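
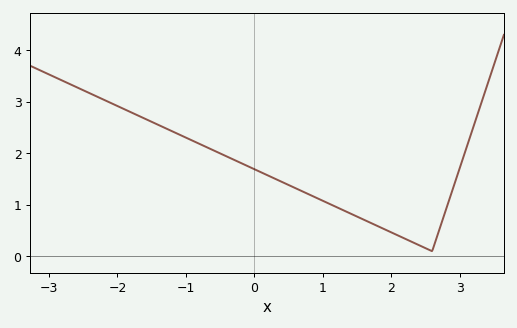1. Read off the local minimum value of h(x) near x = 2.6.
0.1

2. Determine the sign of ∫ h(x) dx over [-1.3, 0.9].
positive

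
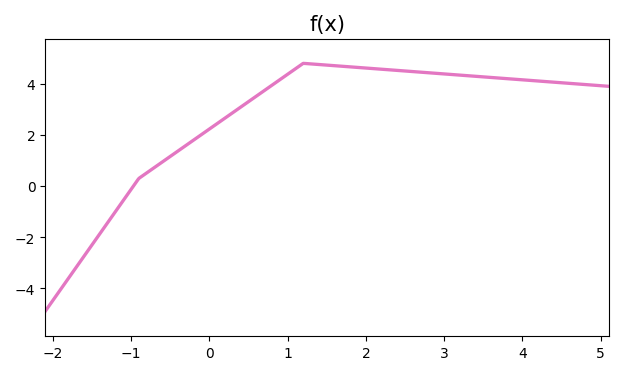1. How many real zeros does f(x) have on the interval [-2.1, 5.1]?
1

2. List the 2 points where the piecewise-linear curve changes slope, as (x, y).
(-0.9, 0.3); (1.2, 4.8)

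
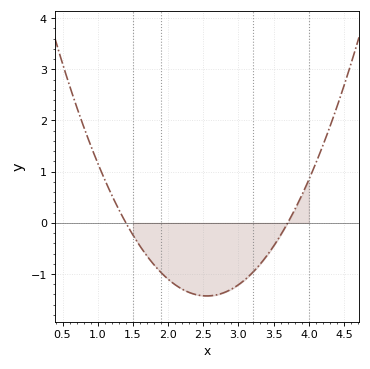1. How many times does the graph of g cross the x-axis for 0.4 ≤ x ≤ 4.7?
2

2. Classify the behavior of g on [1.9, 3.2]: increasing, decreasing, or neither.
neither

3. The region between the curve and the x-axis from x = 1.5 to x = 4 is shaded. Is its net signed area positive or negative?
negative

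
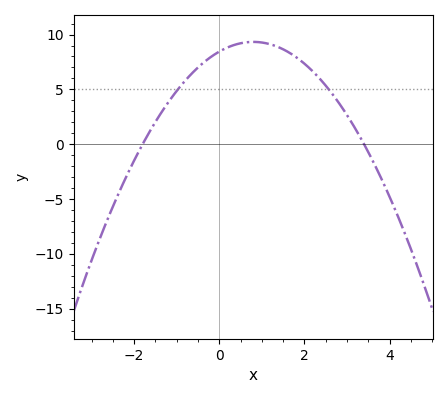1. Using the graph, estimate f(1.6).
8.45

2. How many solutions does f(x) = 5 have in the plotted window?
2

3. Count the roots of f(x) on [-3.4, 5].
2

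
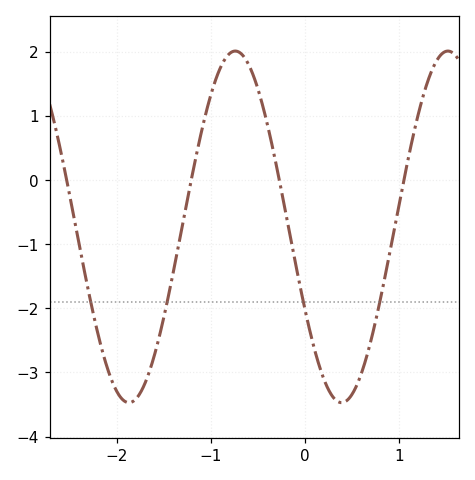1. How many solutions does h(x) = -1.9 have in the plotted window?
4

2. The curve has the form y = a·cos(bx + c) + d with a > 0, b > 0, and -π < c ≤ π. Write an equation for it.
y = 2.74cos(2.8x + 2.1) - 0.73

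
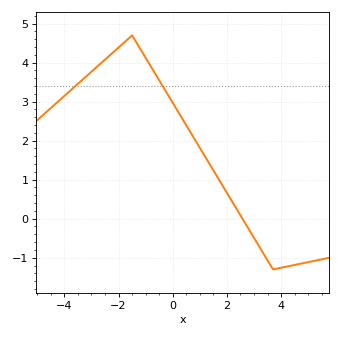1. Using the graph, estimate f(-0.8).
3.89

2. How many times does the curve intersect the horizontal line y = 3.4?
2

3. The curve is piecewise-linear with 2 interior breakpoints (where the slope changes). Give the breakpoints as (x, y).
(-1.5, 4.7); (3.7, -1.3)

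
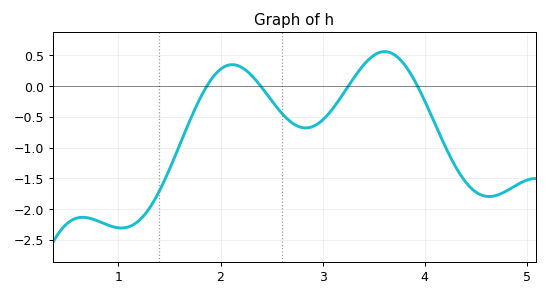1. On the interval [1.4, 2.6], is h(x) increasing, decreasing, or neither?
neither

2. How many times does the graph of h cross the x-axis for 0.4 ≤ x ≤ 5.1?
4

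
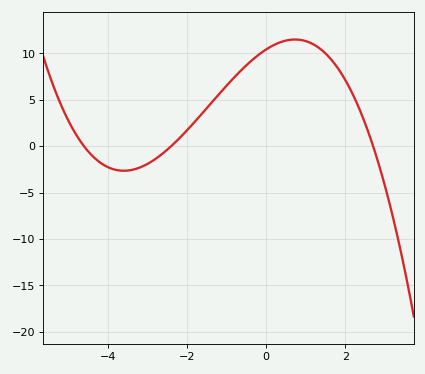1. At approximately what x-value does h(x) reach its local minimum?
-3.6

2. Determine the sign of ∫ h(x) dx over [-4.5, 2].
positive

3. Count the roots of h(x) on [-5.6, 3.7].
3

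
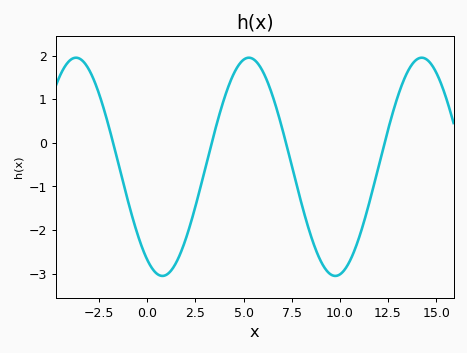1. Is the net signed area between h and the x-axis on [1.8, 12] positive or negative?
negative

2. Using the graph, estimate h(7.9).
-1.21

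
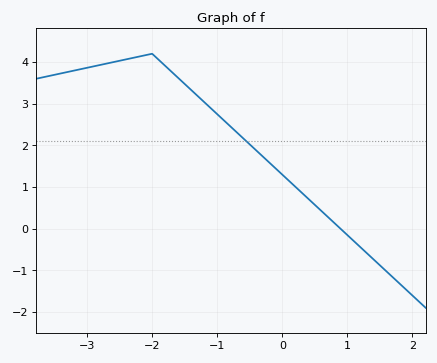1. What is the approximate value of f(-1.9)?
4.1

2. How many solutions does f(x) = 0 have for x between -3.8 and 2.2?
1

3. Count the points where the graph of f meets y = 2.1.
1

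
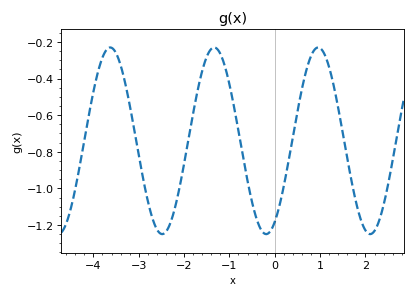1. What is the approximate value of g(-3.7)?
-0.24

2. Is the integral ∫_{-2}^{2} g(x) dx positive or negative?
negative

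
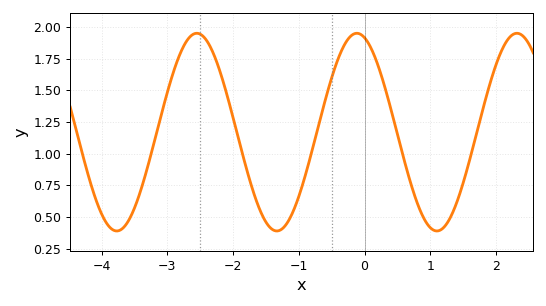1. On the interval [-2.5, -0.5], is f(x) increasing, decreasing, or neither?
neither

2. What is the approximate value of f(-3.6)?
0.464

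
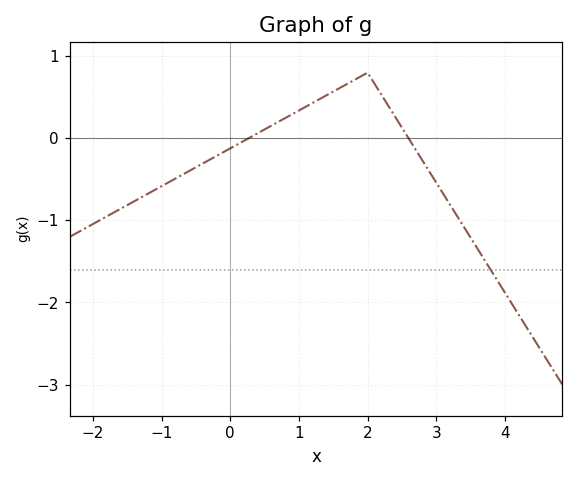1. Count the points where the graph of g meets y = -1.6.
1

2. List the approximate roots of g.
0.266, 2.6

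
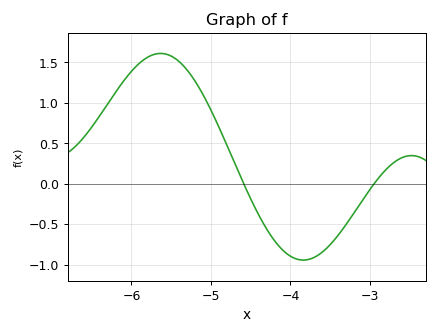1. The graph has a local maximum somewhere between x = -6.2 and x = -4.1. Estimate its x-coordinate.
-5.6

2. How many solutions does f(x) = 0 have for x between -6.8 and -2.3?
2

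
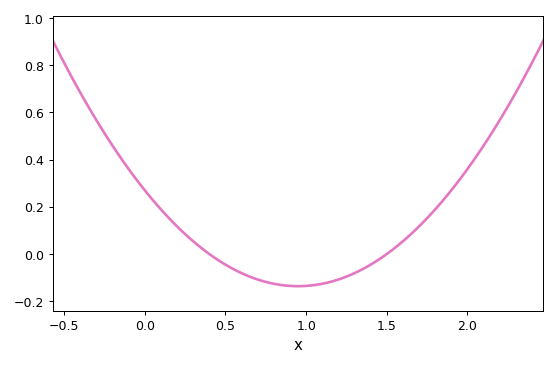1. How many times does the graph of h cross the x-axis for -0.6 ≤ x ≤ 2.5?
2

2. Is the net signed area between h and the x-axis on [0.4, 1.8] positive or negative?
negative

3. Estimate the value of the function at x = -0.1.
0.36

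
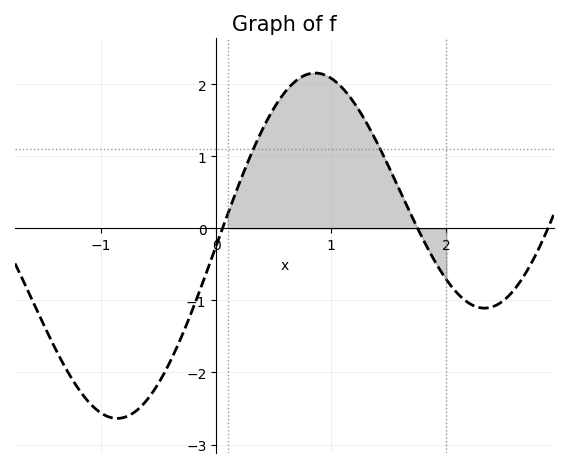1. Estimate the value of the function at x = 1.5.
0.851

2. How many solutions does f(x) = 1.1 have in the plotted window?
2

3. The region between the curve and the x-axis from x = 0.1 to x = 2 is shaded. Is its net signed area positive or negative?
positive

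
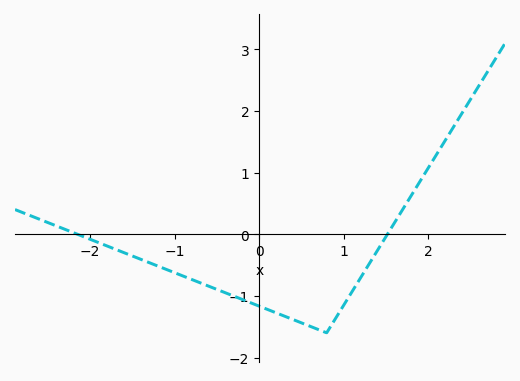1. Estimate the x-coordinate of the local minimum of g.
0.8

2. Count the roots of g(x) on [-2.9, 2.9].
2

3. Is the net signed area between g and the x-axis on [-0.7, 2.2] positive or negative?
negative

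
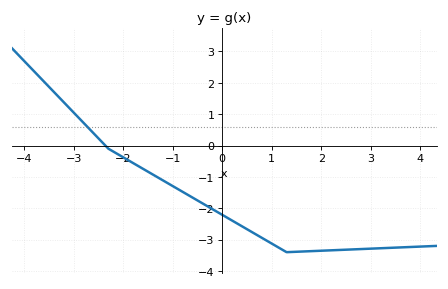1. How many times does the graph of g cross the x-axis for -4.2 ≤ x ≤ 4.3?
1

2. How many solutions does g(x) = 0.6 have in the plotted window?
1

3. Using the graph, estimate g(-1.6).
-0.7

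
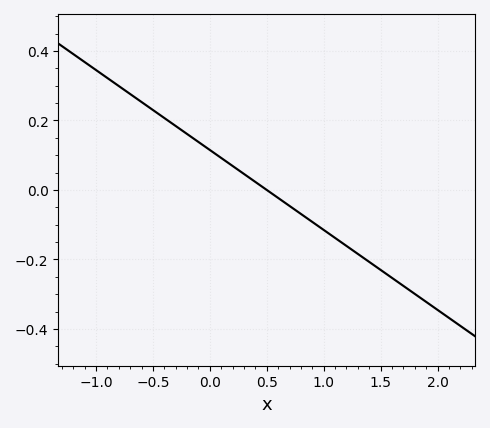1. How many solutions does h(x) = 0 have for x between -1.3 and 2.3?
1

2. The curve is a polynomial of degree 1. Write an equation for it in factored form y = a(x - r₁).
y = -0.23(x - 0.5)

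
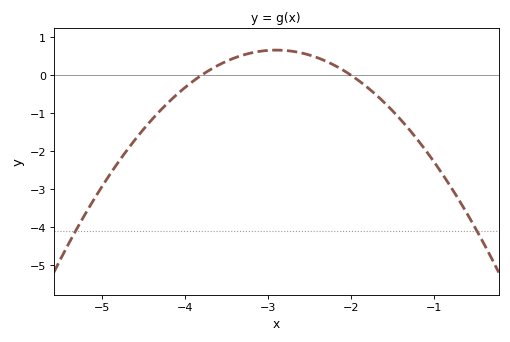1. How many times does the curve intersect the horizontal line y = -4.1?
2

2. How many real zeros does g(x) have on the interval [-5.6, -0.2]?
2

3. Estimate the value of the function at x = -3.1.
0.624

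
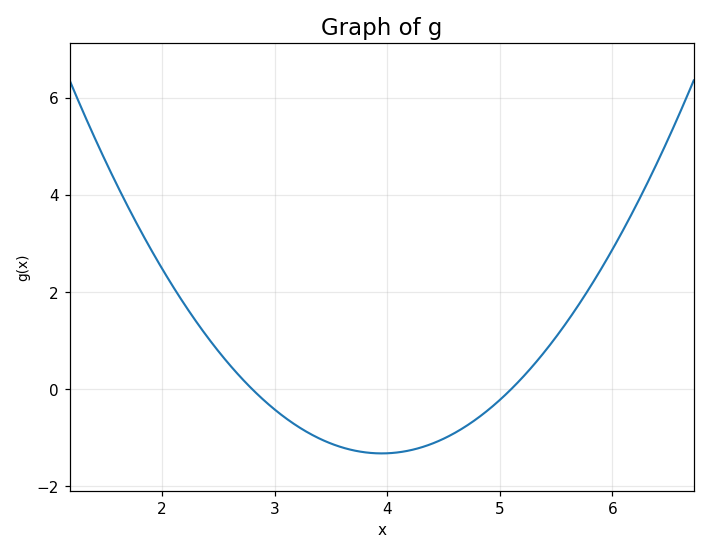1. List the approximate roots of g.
2.8, 5.1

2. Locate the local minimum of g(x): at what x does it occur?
3.9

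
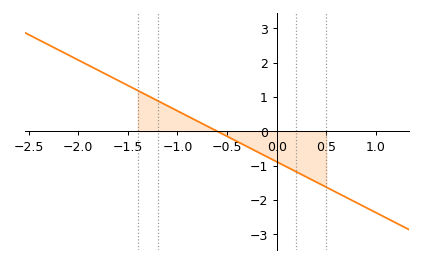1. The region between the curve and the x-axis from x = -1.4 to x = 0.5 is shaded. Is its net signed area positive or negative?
negative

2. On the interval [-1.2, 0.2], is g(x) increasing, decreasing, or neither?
decreasing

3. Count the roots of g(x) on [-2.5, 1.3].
1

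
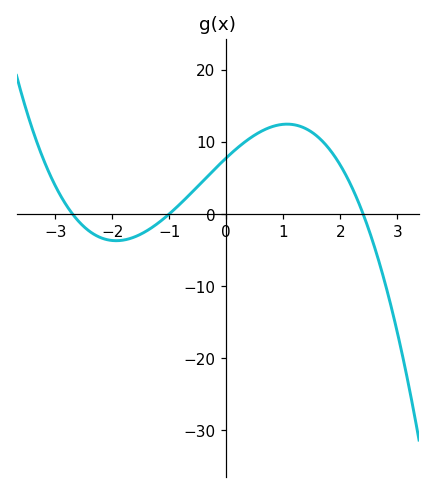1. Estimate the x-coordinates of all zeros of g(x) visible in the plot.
-2.7, -1, 2.4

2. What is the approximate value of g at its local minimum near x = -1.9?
-3.72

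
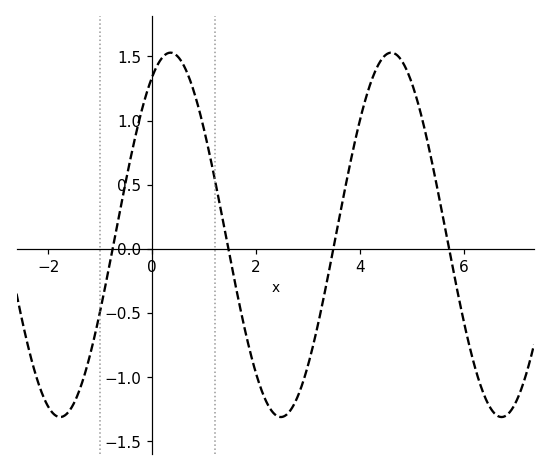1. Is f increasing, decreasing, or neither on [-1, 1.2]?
neither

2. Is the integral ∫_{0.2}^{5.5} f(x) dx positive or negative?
positive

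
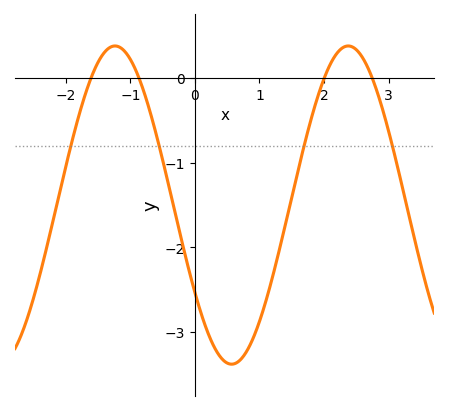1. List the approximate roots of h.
-1.61, -0.865, 2, 2.75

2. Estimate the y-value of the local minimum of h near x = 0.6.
-3.38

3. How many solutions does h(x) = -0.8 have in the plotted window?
4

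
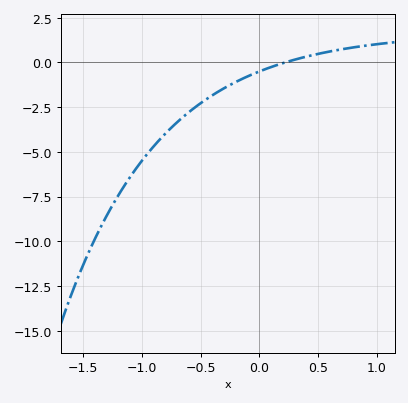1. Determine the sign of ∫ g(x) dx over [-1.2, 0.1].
negative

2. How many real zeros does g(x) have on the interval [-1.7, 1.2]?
1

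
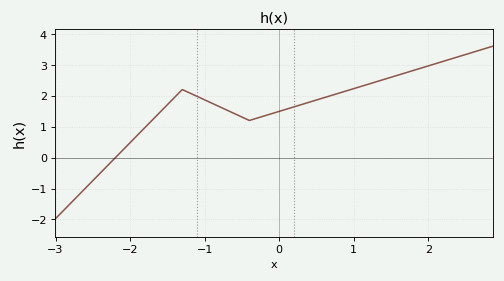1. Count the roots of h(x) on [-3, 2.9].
1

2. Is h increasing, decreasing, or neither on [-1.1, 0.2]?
neither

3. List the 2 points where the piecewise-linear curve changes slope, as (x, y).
(-1.3, 2.2); (-0.4, 1.2)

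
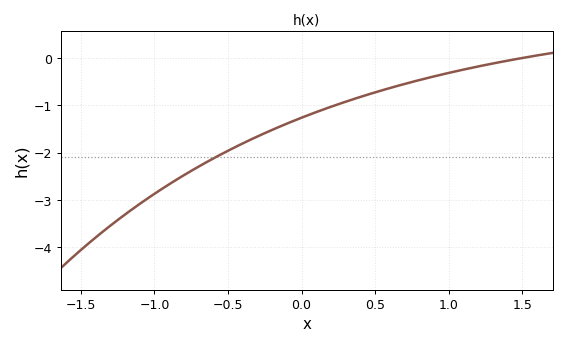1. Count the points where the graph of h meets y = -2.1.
1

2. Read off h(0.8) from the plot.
-0.465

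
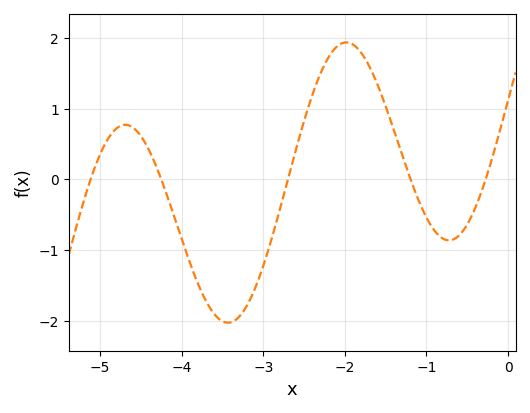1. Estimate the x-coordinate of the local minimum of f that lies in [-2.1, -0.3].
-0.725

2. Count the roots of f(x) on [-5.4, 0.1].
5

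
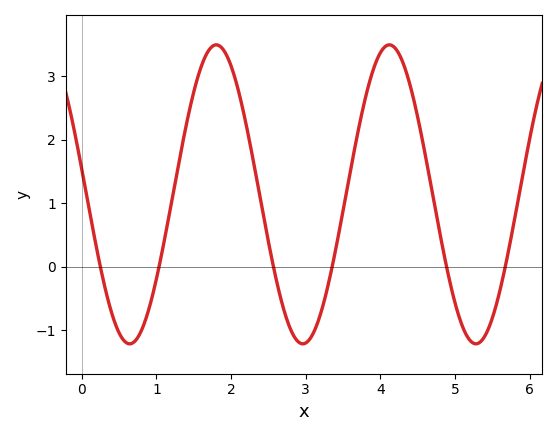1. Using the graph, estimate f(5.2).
-1.16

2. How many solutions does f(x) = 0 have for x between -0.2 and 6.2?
6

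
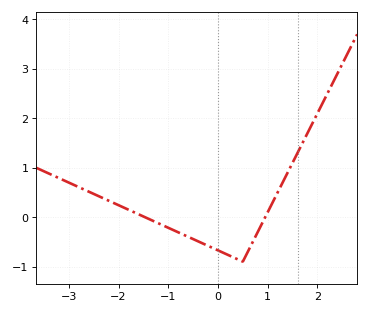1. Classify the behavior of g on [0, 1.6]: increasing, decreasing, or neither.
neither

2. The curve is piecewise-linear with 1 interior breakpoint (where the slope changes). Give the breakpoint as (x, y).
(0.5, -0.9)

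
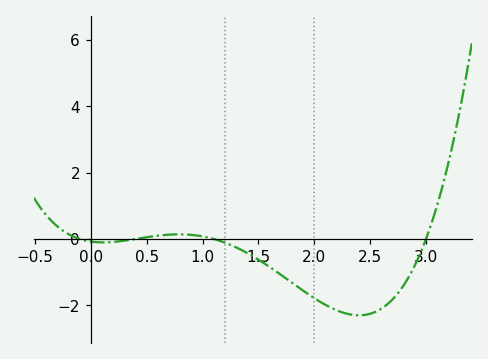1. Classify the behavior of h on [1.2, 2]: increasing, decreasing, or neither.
decreasing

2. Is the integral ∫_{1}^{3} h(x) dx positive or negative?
negative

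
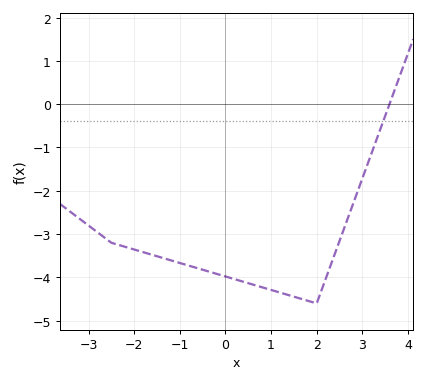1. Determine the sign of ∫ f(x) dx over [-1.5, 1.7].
negative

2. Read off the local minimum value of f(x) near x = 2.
-4.6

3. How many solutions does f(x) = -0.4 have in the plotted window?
1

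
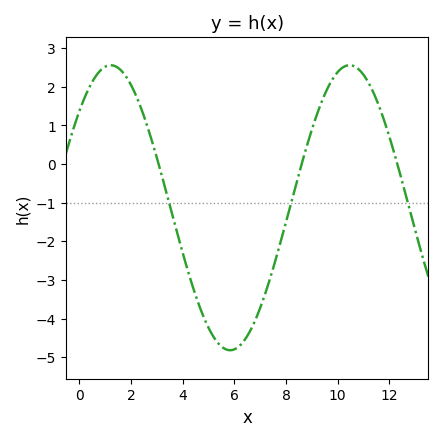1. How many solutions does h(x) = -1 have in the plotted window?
3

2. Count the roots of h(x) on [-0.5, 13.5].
3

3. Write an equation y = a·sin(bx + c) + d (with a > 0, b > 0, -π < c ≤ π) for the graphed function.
y = 3.69sin(0.68x + 0.74) - 1.13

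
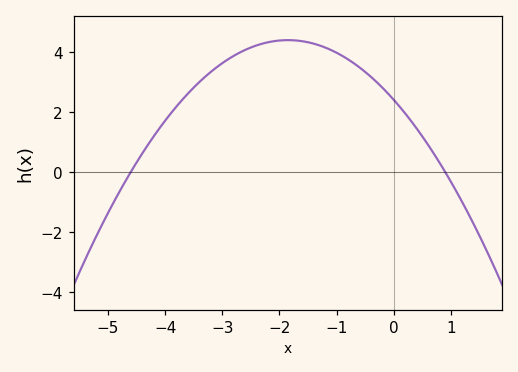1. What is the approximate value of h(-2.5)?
4.2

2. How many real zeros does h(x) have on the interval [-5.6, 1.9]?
2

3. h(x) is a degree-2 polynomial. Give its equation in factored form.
y = -0.58(x + 4.6)(x - 0.9)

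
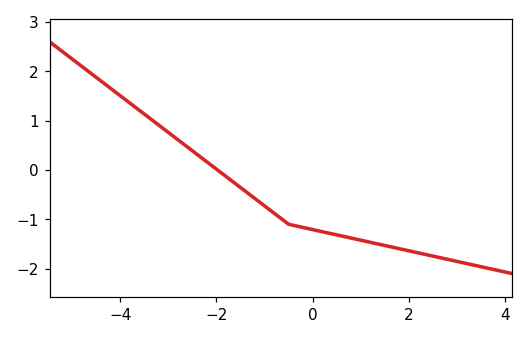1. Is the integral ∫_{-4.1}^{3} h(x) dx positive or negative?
negative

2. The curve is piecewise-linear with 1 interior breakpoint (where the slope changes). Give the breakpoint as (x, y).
(-0.5, -1.1)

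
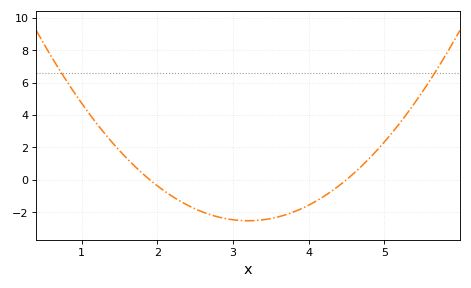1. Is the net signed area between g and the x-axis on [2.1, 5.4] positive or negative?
negative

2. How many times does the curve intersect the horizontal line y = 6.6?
2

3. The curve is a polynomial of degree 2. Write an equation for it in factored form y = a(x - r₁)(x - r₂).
y = 1.5(x - 1.9)(x - 4.5)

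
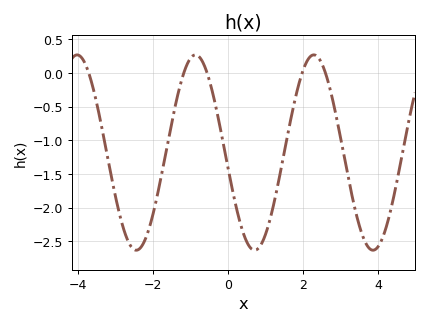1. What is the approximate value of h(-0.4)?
-0.3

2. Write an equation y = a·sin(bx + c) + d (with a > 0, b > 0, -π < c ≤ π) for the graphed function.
y = 1.45sin(2x - 3) - 1.18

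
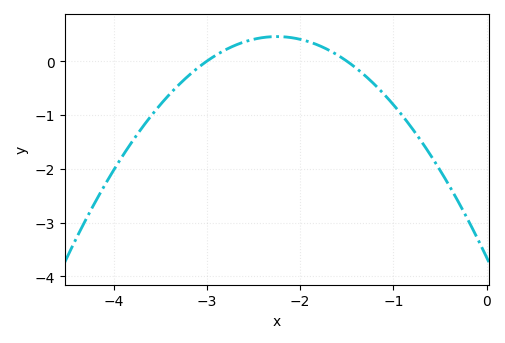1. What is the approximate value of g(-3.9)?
-1.7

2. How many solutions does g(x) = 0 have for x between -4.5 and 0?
2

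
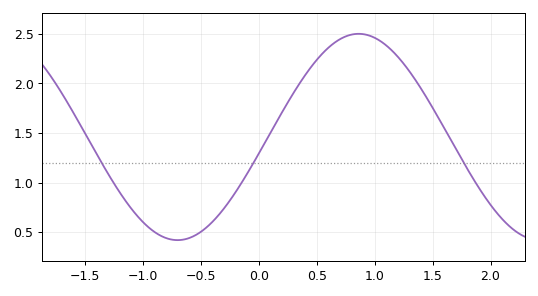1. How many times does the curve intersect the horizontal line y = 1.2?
3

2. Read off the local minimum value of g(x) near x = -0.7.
0.4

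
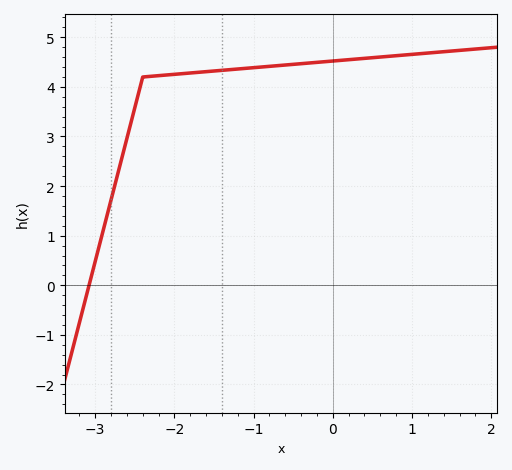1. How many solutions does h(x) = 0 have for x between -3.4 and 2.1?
1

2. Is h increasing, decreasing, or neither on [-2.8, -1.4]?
increasing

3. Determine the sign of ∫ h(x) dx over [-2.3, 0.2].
positive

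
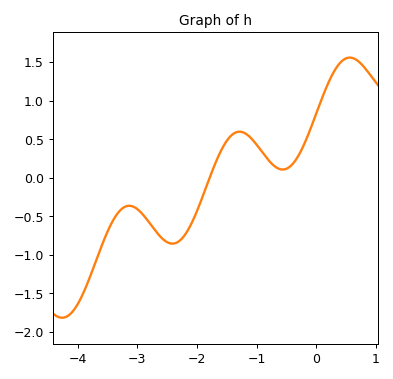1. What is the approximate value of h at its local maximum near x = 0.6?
1.56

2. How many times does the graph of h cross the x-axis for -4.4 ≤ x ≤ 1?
1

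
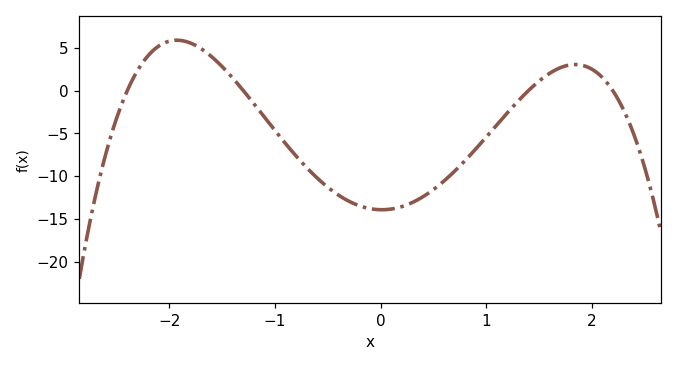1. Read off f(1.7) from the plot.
2.5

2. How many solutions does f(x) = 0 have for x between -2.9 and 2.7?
4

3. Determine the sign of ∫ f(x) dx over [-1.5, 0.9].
negative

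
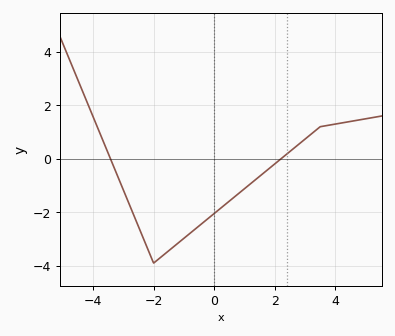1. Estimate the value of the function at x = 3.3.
1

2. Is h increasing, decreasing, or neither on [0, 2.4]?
increasing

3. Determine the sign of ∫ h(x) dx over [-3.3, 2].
negative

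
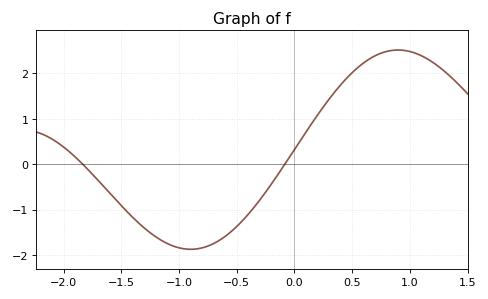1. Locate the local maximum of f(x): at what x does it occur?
0.9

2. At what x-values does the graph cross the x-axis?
-1.85, -0.1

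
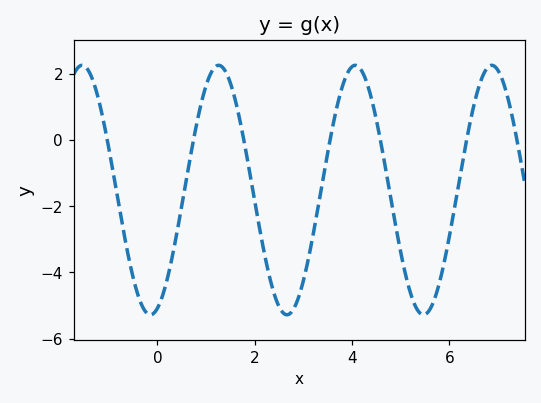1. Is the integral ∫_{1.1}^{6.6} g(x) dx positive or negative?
negative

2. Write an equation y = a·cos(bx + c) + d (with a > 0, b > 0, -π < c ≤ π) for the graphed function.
y = 3.77cos(2.24x - 2.82) - 1.51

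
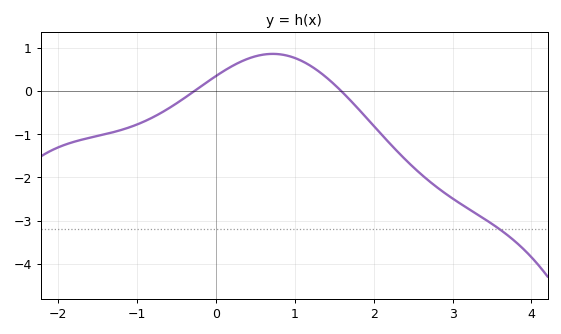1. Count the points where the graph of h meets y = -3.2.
1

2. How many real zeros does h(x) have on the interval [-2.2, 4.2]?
2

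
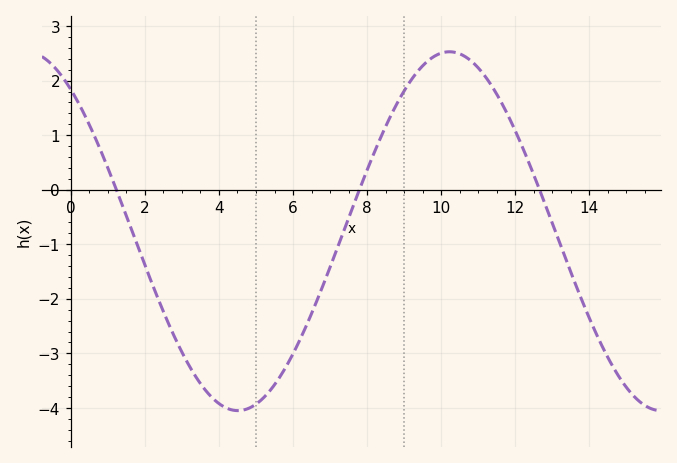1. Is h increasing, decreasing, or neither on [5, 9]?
increasing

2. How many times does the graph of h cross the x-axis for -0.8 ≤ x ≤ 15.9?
3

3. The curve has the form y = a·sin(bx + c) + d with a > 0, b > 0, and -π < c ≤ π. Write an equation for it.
y = 3.29sin(0.55x + 2.23) - 0.76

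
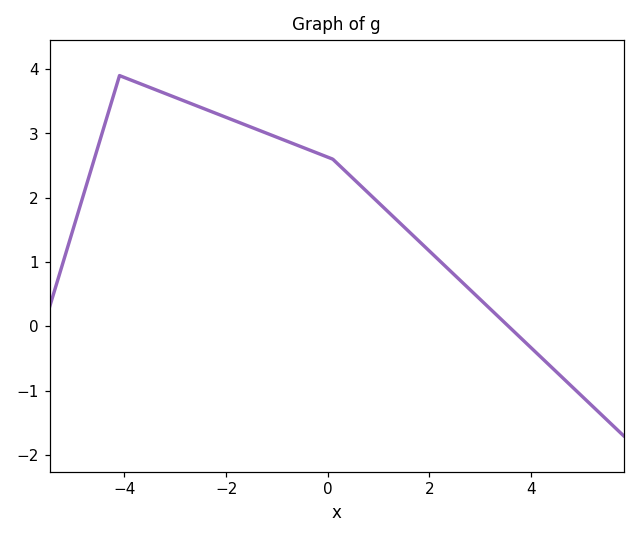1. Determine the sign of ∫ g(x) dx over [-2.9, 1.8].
positive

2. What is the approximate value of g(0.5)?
2.3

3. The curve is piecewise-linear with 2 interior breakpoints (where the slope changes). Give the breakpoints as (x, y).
(-4.1, 3.9); (0.1, 2.6)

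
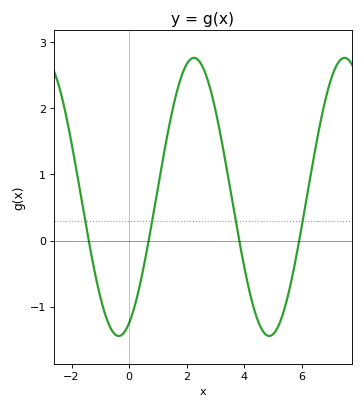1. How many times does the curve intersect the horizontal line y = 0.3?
4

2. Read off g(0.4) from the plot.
-0.626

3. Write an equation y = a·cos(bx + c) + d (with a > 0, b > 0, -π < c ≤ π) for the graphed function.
y = 2.1cos(1.2x - 2.71) + 0.66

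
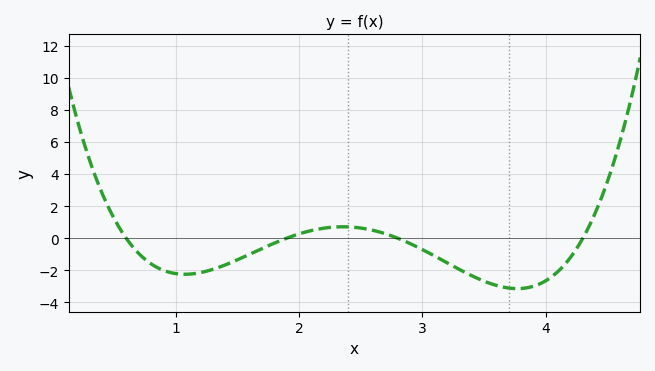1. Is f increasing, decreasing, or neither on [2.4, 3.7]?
decreasing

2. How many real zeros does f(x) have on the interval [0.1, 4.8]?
4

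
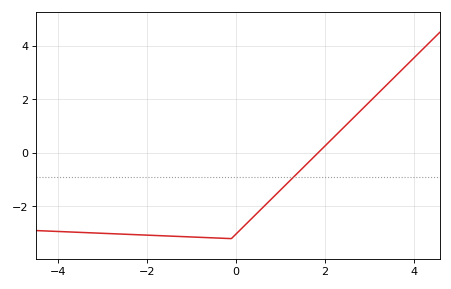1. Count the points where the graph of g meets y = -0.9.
1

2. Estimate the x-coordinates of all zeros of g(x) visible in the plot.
1.8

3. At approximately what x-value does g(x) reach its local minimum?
-0.2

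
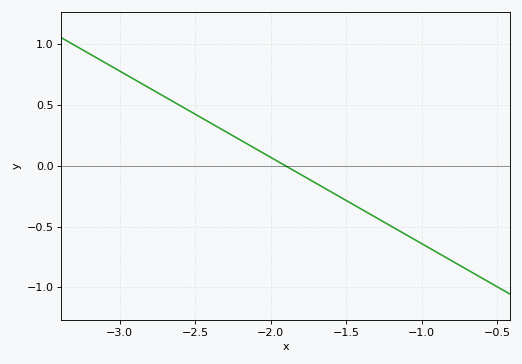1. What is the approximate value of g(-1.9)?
0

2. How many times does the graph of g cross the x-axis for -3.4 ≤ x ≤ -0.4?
1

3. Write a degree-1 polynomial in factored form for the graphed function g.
y = -0.71(x + 1.9)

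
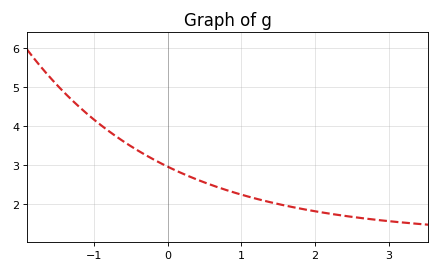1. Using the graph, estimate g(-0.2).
3.16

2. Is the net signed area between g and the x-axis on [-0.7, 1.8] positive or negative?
positive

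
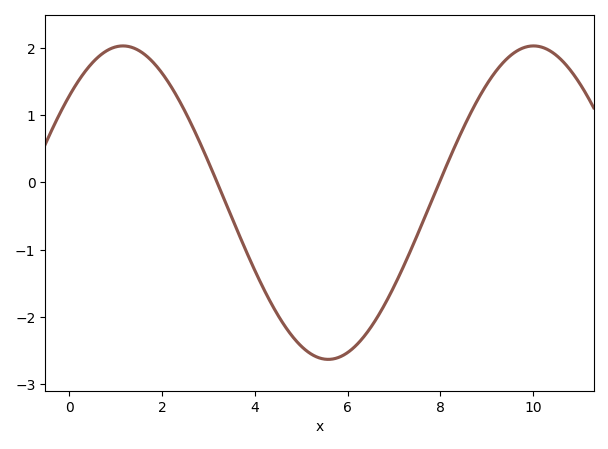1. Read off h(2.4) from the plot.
1.2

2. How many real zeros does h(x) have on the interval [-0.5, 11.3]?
2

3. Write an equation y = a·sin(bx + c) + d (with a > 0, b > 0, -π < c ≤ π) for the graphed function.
y = 2.33sin(0.71x + 0.75) - 0.3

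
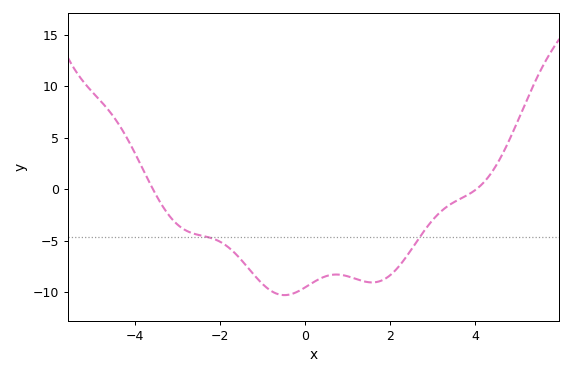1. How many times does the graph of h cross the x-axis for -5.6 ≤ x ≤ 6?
2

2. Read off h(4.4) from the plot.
1.5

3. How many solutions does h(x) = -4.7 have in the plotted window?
2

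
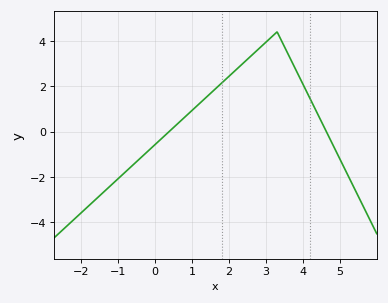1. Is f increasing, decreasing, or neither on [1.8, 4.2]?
neither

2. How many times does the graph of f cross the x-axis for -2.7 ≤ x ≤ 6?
2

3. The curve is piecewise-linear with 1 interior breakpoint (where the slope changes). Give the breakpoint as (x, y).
(3.3, 4.4)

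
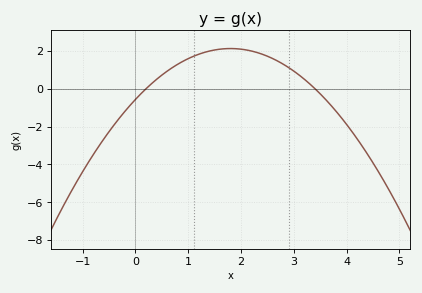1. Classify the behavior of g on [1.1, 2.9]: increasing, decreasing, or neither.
neither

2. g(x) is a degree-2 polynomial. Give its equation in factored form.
y = -0.83(x - 0.2)(x - 3.4)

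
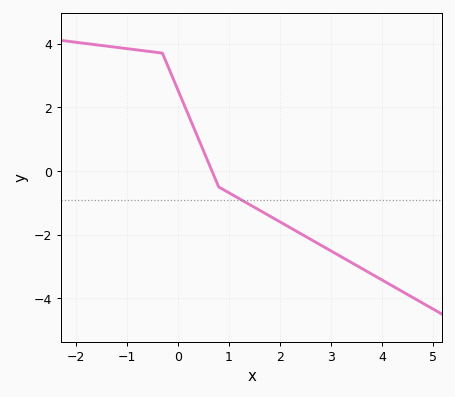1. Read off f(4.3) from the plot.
-3.7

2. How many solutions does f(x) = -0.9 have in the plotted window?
1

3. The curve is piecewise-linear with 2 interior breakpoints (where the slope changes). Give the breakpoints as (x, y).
(-0.3, 3.7); (0.8, -0.5)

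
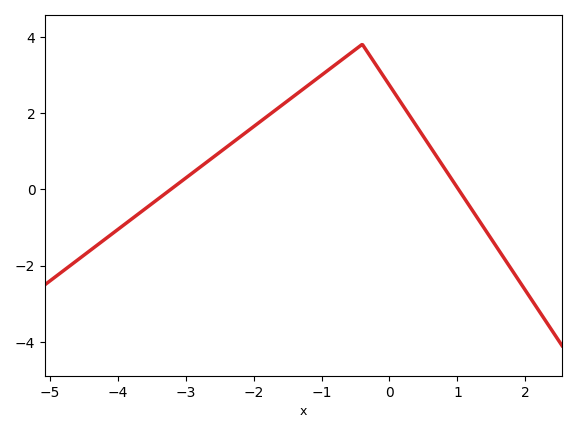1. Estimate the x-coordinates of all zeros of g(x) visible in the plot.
-3.22, 1.01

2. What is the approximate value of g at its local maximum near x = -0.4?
3.8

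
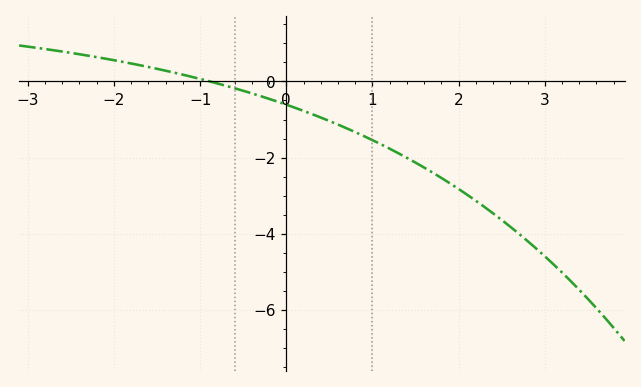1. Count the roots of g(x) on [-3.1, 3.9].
1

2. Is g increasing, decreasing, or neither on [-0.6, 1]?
decreasing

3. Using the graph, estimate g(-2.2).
0.6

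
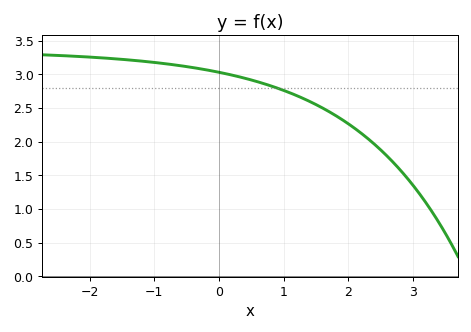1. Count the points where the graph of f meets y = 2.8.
1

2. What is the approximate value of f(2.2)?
2.15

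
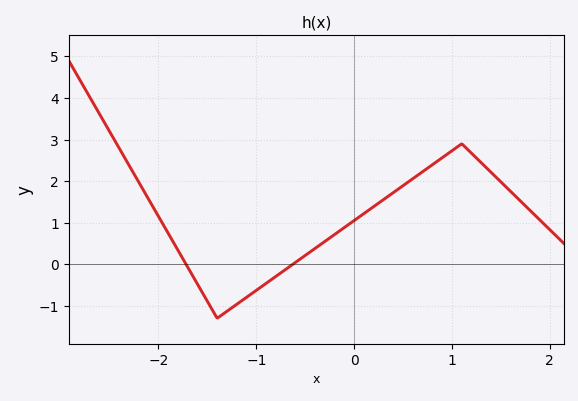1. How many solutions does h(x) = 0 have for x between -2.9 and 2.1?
2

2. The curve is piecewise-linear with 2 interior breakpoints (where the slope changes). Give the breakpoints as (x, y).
(-1.4, -1.3); (1.1, 2.9)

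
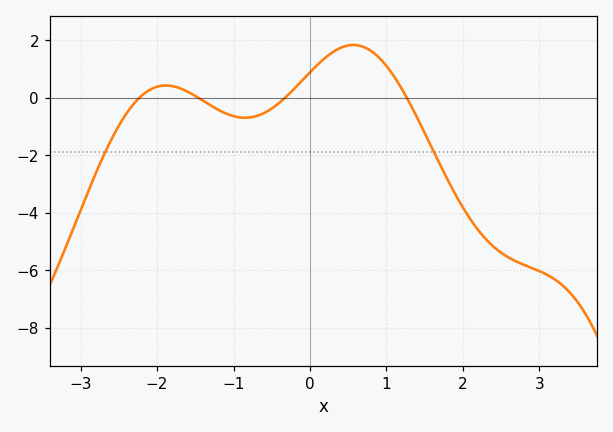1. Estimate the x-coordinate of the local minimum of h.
-0.85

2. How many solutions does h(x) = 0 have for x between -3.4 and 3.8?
4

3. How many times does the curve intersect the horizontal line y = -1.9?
2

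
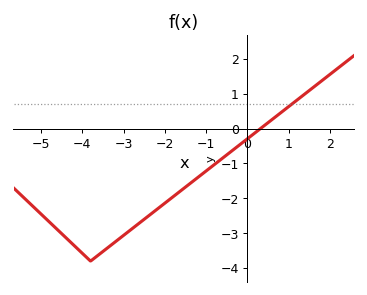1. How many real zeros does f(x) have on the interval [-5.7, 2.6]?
1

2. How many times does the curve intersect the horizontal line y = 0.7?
1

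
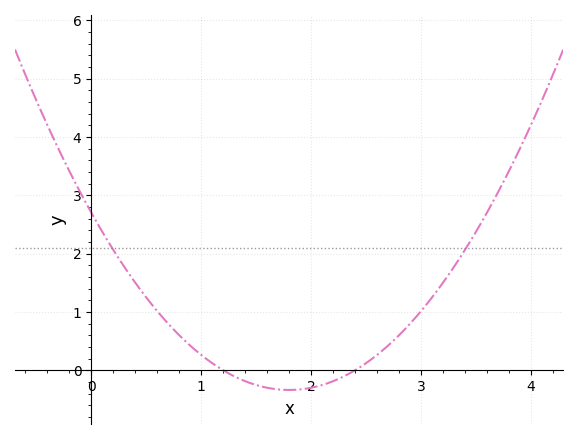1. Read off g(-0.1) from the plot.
3.1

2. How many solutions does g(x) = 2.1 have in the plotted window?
2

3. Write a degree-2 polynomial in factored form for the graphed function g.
y = 0.94(x - 1.2)(x - 2.4)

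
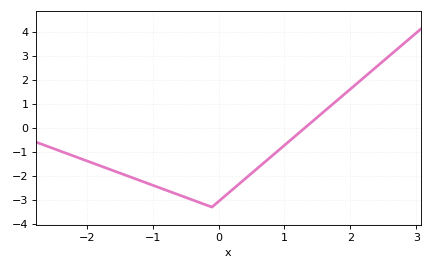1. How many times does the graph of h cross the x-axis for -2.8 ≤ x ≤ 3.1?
1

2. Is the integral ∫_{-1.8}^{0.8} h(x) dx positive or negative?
negative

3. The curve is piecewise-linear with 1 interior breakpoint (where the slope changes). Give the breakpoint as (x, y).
(-0.1, -3.3)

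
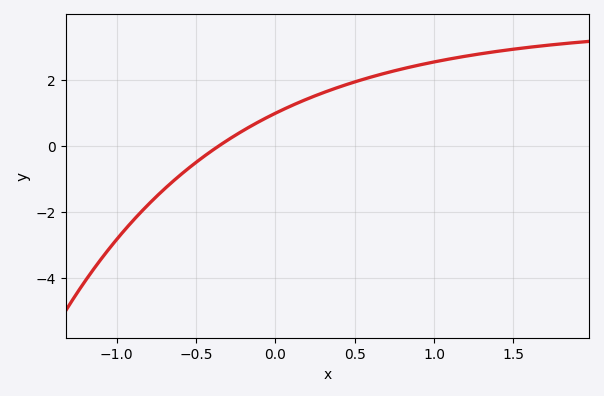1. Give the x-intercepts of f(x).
-0.354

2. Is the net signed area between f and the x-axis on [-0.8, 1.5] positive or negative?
positive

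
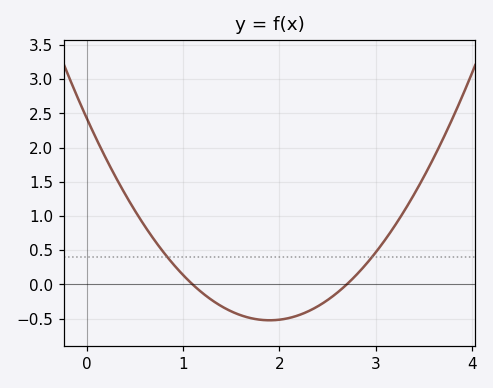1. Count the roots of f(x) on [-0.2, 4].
2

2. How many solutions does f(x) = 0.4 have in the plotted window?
2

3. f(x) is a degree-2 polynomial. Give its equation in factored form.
y = 0.82(x - 1.1)(x - 2.7)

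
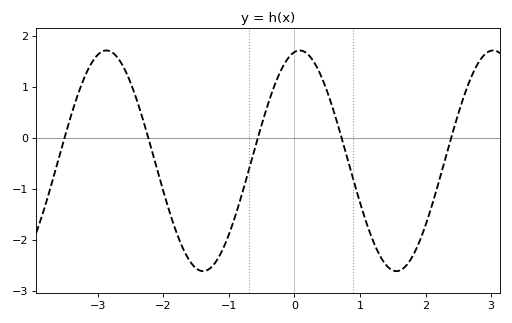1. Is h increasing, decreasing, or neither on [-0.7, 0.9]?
neither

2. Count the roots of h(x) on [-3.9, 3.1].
5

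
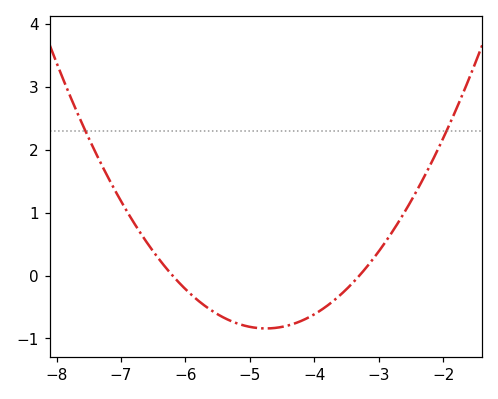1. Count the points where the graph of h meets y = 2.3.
2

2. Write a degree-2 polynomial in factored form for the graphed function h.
y = 0.4(x + 6.2)(x + 3.3)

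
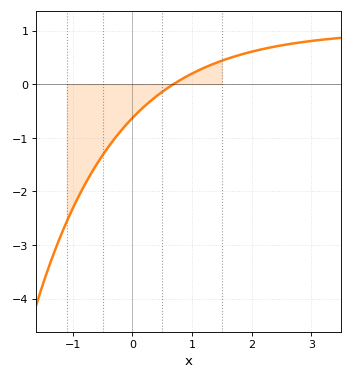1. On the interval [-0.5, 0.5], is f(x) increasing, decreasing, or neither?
increasing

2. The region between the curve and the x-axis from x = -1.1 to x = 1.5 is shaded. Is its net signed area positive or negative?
negative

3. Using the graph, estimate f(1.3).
0.4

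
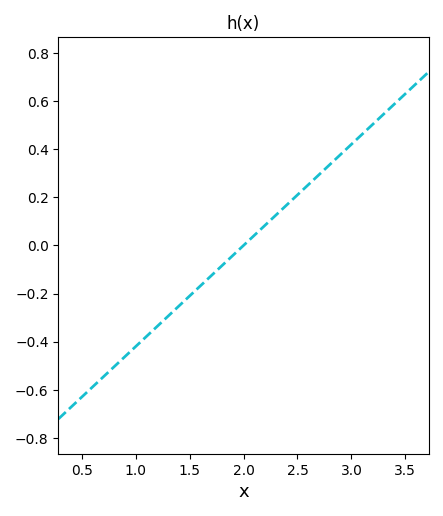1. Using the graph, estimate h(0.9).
-0.462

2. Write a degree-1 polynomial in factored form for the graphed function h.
y = 0.42(x - 2)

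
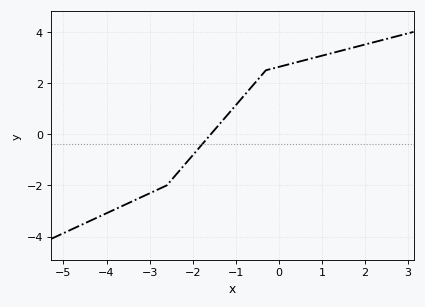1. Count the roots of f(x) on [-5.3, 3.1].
1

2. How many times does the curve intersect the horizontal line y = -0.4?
1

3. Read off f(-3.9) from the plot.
-3.01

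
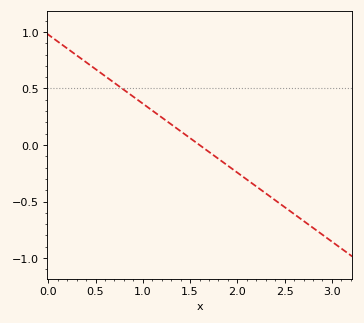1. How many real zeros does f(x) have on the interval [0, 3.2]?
1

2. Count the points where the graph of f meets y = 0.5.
1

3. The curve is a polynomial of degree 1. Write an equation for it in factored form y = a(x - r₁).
y = -0.61(x - 1.6)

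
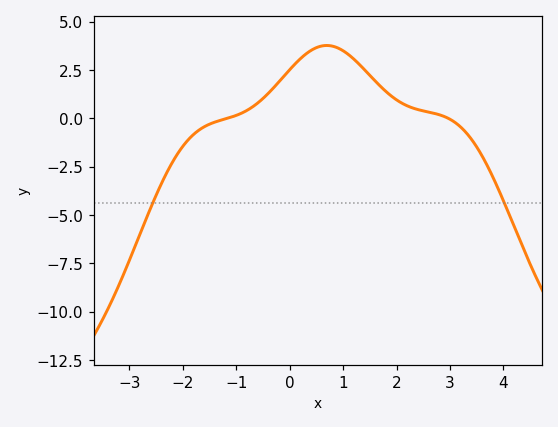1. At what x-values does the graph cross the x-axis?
-1.2, 3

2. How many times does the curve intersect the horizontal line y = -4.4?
2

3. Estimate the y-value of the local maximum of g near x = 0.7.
3.8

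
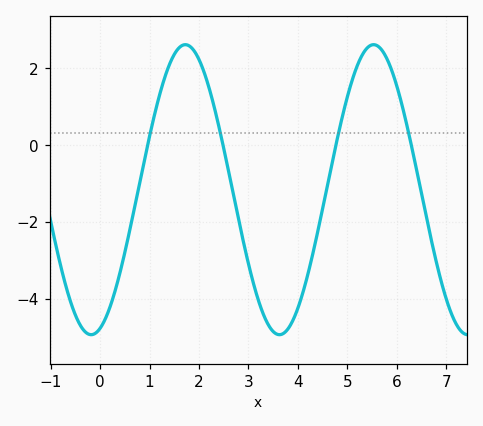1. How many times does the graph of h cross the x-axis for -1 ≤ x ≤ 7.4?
4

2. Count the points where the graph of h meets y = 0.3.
4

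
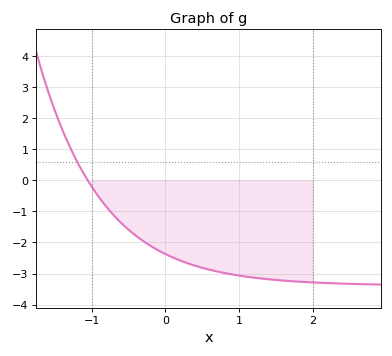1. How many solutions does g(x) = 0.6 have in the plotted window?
1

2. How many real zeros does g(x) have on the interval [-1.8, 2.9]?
1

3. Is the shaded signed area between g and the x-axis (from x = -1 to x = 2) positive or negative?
negative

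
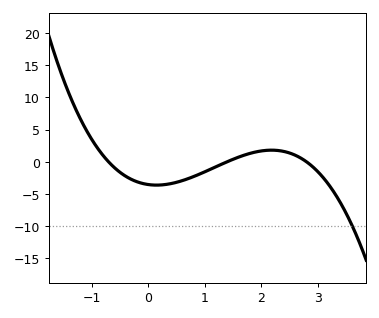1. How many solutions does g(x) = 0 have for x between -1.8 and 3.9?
3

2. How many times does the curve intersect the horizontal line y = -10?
1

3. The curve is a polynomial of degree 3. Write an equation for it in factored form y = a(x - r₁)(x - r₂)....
y = -1.29(x + 0.7)(x - 1.4)(x - 2.8)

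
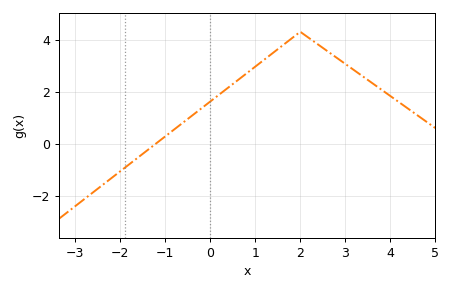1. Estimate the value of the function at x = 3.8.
2.1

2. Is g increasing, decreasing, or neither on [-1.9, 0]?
increasing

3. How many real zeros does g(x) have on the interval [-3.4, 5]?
1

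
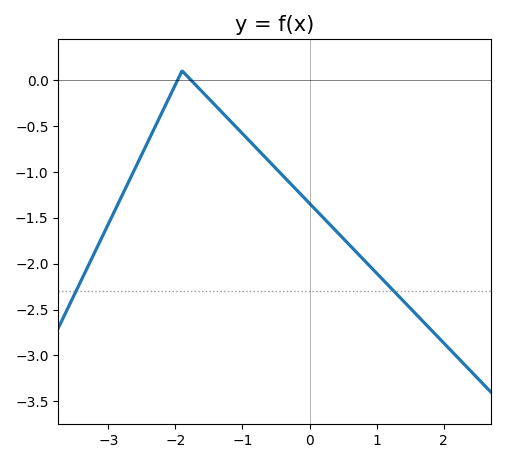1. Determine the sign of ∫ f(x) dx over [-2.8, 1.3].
negative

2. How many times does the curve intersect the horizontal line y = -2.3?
2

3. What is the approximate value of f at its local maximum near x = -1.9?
0.1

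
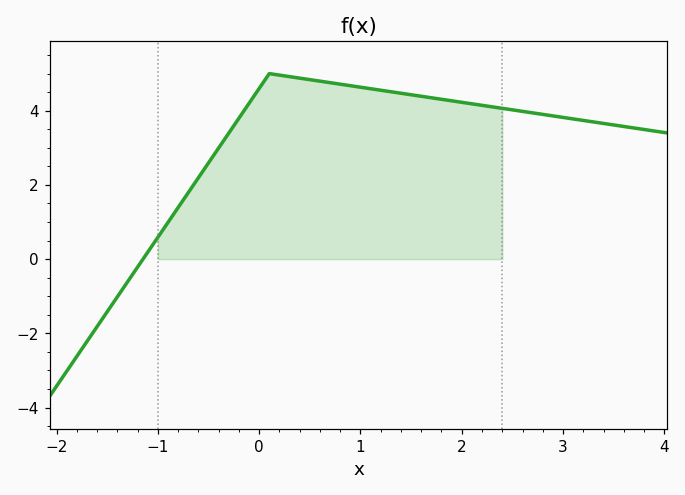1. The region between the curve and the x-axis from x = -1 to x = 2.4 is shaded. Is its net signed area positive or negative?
positive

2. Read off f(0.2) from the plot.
4.96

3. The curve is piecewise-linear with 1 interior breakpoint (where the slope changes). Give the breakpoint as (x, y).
(0.1, 5)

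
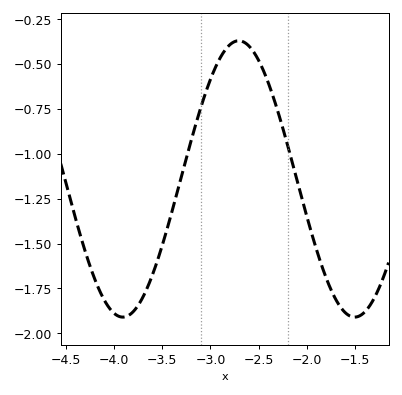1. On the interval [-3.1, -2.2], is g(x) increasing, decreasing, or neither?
neither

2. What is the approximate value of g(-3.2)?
-0.925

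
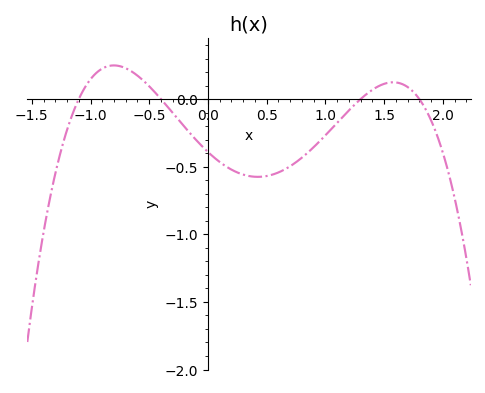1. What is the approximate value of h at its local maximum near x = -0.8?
0.249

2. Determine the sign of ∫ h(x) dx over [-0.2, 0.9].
negative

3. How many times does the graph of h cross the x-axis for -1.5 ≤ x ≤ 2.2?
4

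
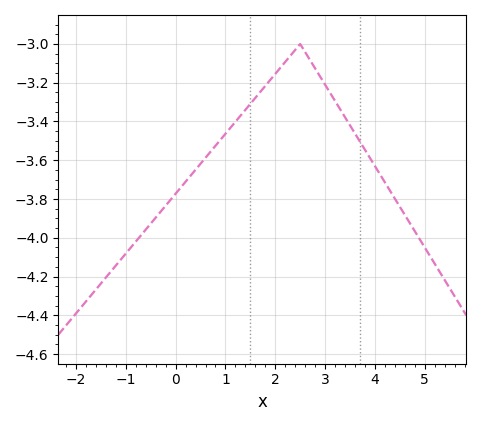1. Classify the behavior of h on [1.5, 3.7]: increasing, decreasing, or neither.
neither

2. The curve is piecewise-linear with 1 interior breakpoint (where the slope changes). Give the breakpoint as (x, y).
(2.5, -3)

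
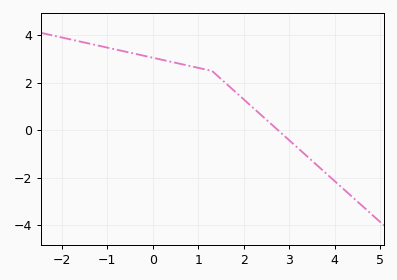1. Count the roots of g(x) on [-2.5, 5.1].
1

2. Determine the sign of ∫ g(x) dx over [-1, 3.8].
positive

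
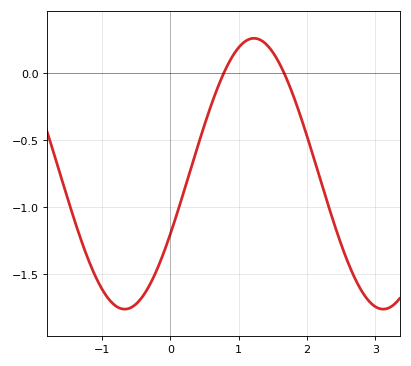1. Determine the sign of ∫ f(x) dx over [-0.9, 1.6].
negative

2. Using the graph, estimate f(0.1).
-1.05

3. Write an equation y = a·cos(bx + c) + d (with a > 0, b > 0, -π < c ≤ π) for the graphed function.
y = 1.01cos(1.7x - 2) - 0.75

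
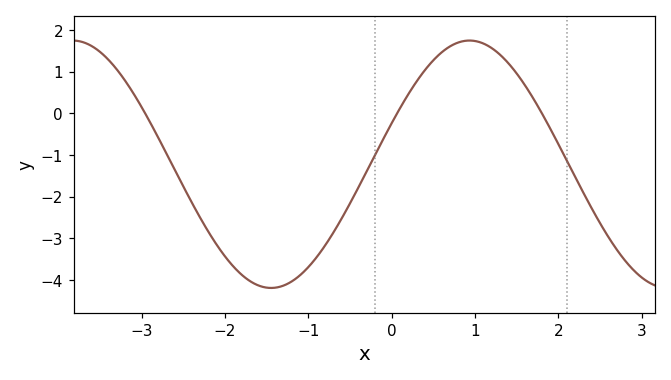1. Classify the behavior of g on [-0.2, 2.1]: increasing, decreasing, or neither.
neither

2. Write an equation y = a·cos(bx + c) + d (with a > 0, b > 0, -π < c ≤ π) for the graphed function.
y = 2.97cos(1.32x - 1.23) - 1.22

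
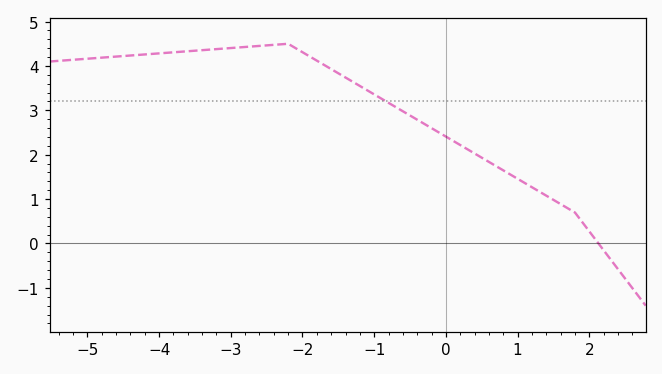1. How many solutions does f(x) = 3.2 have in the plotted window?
1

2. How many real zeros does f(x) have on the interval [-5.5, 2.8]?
1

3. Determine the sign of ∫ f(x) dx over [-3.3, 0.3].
positive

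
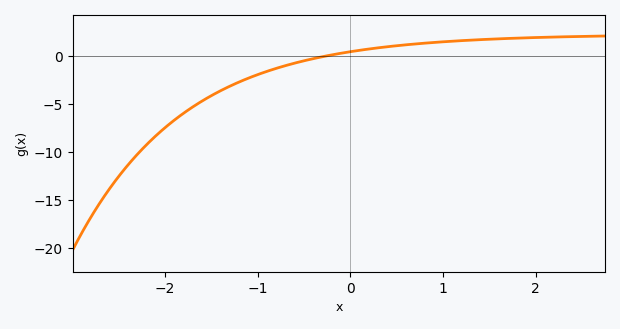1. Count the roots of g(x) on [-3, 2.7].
1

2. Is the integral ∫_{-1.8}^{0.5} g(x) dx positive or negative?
negative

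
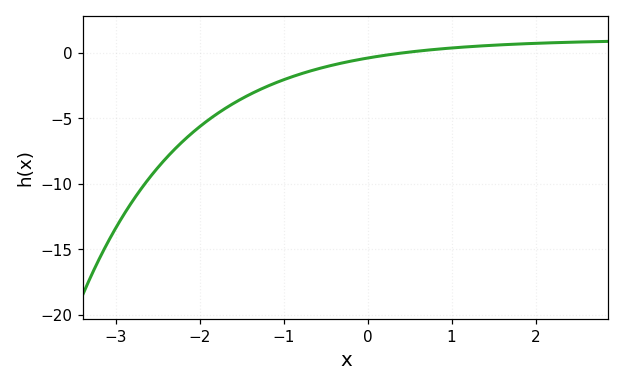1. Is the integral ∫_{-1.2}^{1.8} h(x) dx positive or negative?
negative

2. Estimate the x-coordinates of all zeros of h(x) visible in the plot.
0.4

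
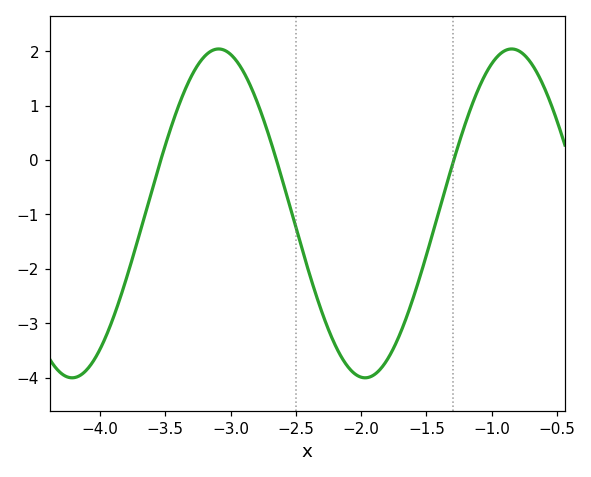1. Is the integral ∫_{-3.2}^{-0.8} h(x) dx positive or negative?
negative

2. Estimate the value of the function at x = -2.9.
1.62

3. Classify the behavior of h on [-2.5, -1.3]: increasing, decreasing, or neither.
neither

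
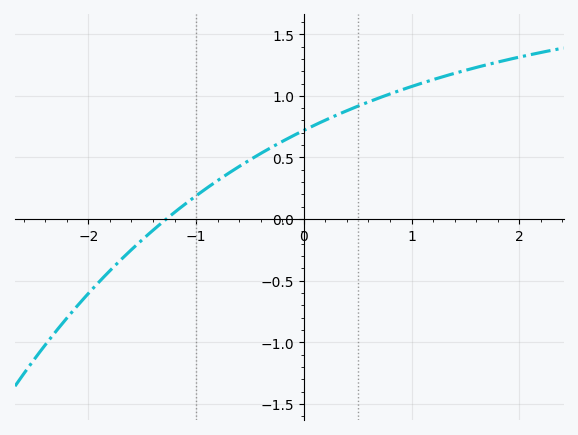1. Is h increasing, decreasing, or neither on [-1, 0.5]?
increasing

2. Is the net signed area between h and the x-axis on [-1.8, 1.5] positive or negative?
positive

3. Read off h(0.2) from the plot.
0.803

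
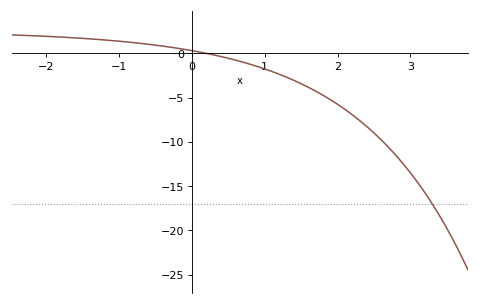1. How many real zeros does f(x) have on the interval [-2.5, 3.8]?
1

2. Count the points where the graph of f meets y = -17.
1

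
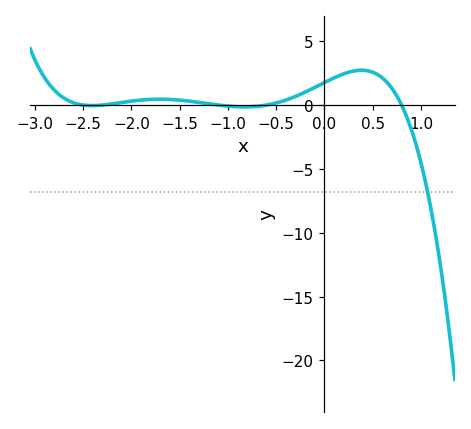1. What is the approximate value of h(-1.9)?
0.5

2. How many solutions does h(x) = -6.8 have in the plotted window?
1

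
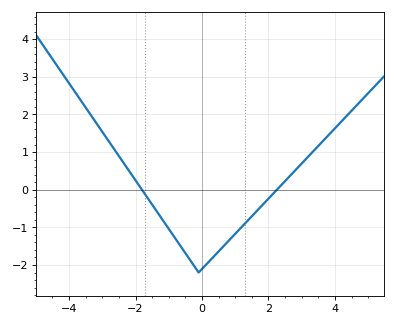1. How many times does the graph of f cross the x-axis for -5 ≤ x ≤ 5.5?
2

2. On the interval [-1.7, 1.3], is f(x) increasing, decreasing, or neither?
neither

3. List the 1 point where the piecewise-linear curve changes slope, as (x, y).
(-0.1, -2.2)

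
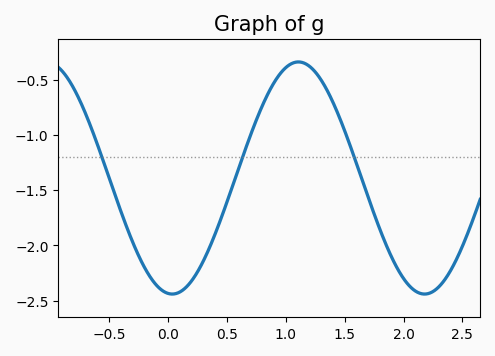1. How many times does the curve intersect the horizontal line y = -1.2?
3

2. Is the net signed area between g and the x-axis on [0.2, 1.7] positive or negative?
negative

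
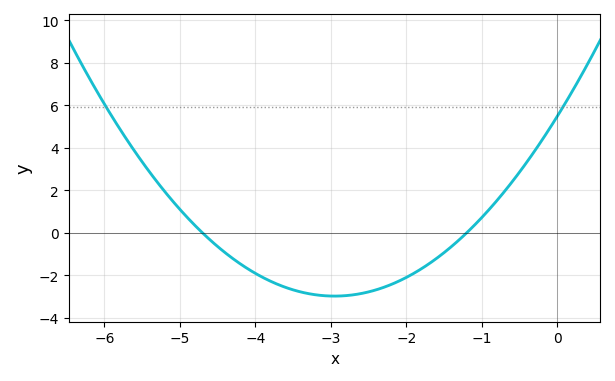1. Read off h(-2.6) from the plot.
-2.85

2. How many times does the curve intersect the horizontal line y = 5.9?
2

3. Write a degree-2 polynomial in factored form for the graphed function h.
y = 0.97(x + 4.7)(x + 1.2)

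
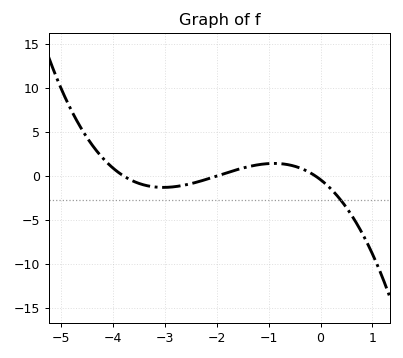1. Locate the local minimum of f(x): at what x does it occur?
-3.03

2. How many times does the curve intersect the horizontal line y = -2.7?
1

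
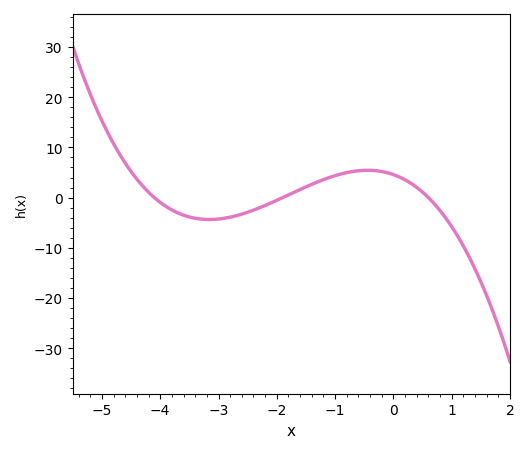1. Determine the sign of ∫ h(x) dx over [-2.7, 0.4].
positive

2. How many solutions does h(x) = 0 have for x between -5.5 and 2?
3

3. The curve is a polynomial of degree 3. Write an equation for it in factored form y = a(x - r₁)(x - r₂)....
y = -0.98(x + 4.1)(x + 1.9)(x - 0.6)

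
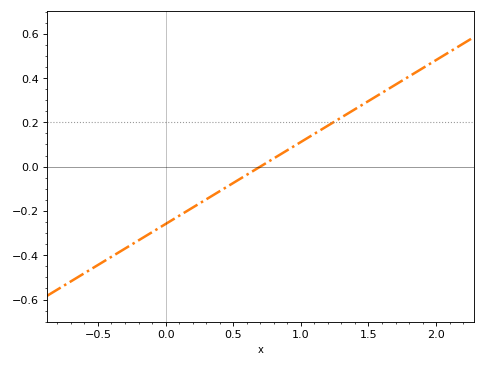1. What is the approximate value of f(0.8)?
0.04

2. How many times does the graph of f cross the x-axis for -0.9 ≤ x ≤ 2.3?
1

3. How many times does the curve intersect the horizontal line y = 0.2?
1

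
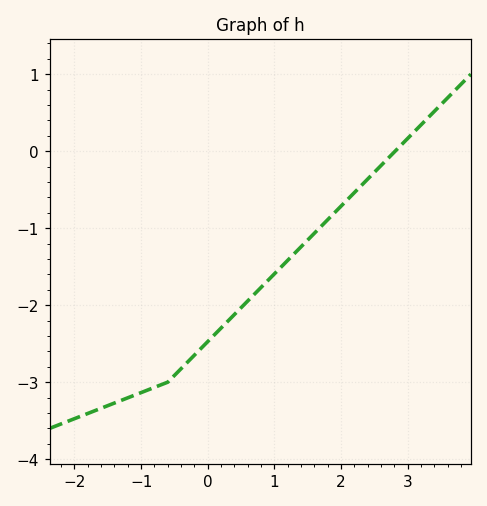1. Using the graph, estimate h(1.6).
-1.1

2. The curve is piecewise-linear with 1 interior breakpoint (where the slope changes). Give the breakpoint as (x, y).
(-0.6, -3)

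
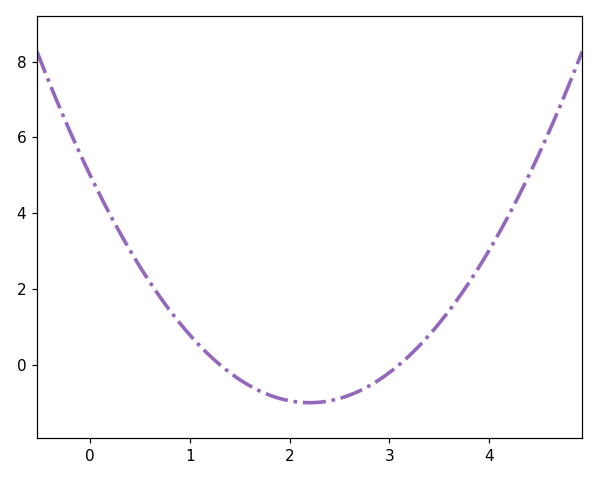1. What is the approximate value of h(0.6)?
2.2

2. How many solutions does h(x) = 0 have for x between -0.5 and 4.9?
2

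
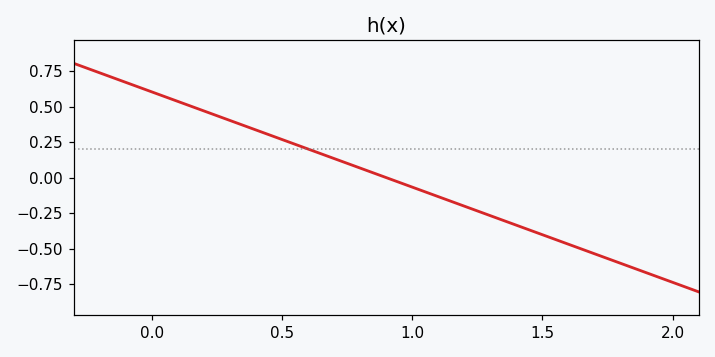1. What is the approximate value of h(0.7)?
0.134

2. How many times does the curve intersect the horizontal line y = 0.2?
1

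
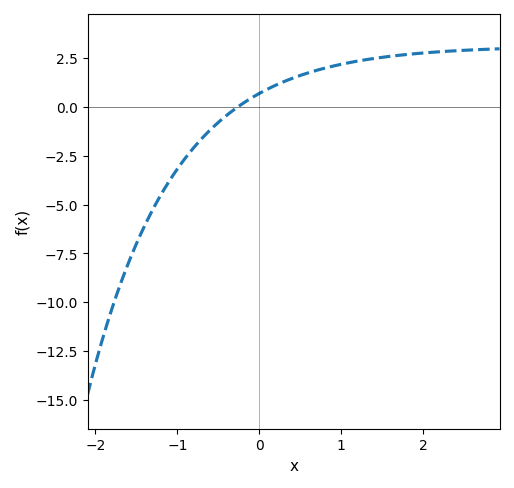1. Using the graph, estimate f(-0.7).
-1.61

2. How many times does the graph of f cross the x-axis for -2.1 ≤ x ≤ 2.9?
1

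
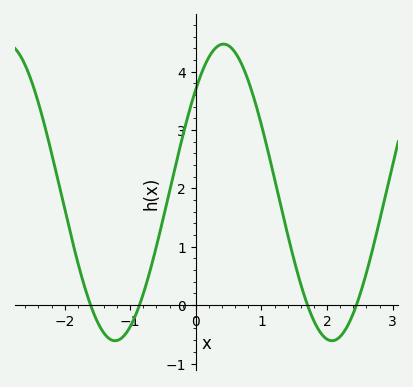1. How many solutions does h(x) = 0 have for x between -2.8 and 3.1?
4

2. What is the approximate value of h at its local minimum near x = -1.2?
-0.6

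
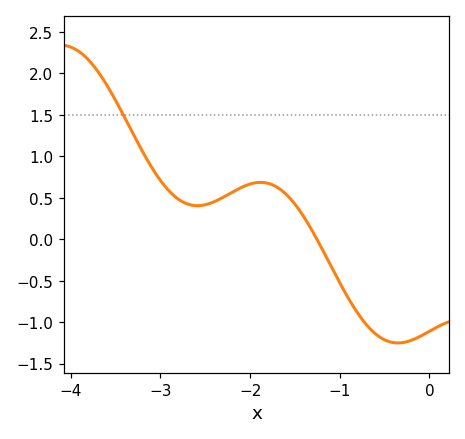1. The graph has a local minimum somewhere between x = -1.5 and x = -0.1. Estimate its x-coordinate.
-0.353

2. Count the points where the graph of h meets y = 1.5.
1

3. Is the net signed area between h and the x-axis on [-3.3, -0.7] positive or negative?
positive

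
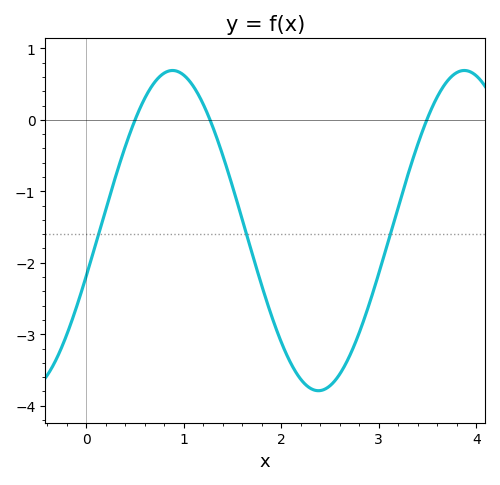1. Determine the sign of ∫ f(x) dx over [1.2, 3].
negative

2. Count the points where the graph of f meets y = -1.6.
3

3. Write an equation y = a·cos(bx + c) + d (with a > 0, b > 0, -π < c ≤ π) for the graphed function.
y = 2.24cos(2.1x - 1.9) - 1.55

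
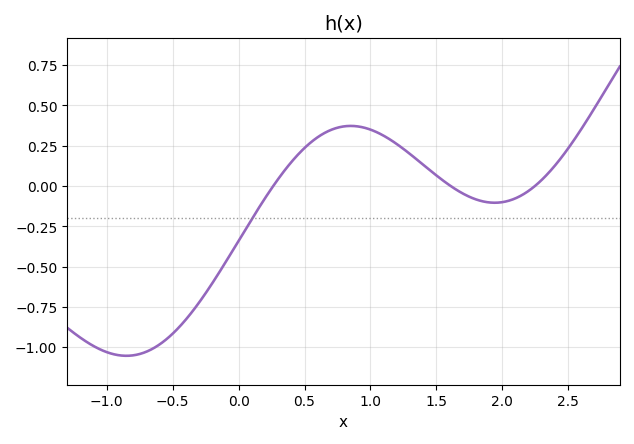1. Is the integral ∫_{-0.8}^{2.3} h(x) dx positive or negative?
negative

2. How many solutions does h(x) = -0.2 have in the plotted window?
1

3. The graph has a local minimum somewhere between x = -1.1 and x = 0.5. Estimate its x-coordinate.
-0.8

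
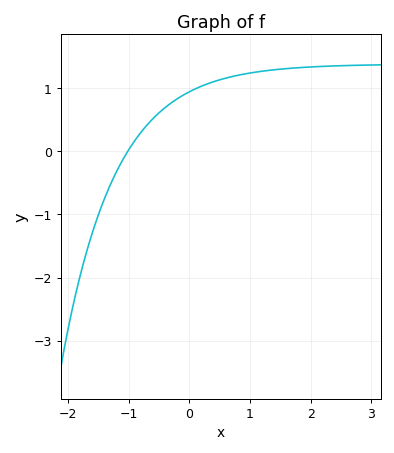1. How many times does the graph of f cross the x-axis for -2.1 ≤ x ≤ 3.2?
1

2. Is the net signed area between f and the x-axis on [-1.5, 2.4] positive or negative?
positive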